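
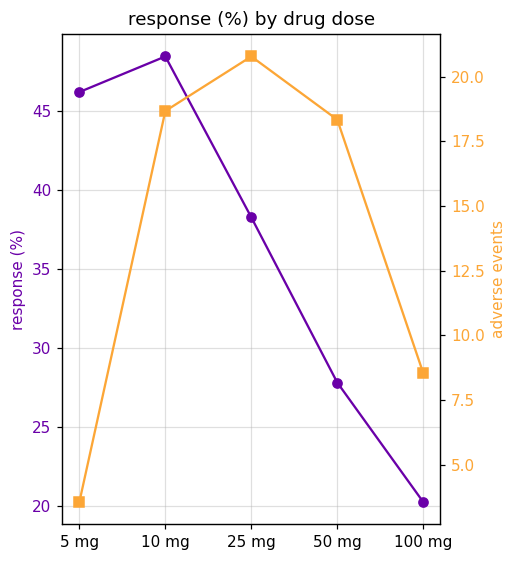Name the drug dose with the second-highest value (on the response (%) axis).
5 mg

Top 3 (on the response (%) axis): 10 mg ≈ 50, 5 mg ≈ 45, 25 mg ≈ 40.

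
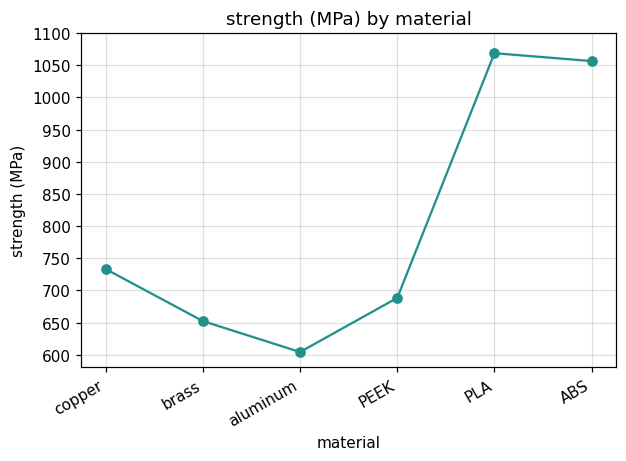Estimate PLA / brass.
≈ 1.62×

PLA ≈ 1050, brass ≈ 650; 1050/650 ≈ 1.62.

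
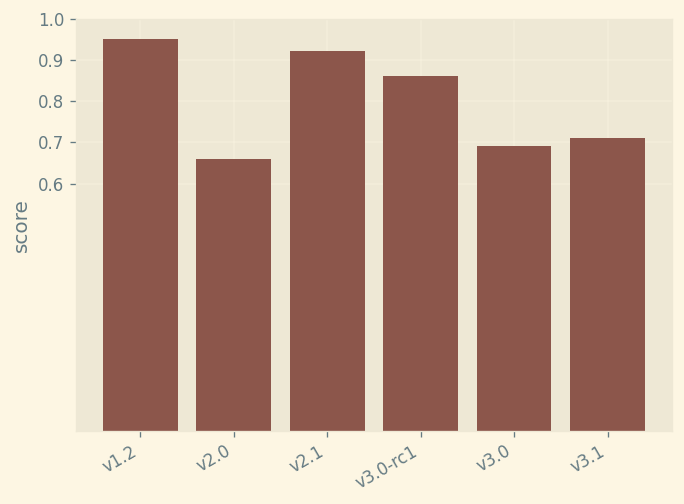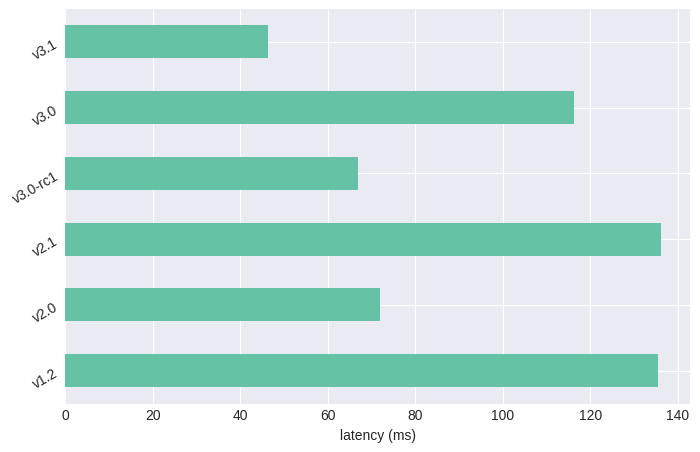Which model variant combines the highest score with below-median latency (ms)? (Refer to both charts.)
v3.0-rc1

Chart 2 median latency (ms) ≈ 100; below-median model variants: v2.0, v3.0-rc1, v3.1. Among those, v3.0-rc1 has the highest score (≈ 0.9).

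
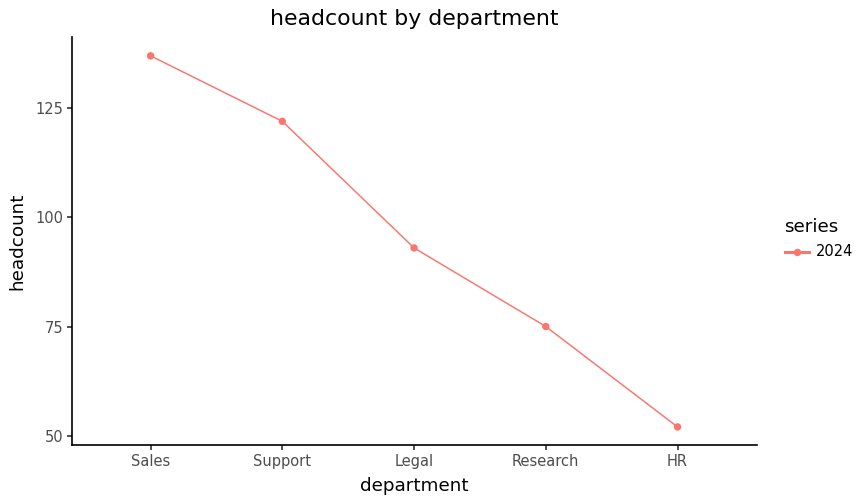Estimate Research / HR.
Research ≈ 80, HR ≈ 50; 80/50 ≈ 1.6.

≈ 1.6×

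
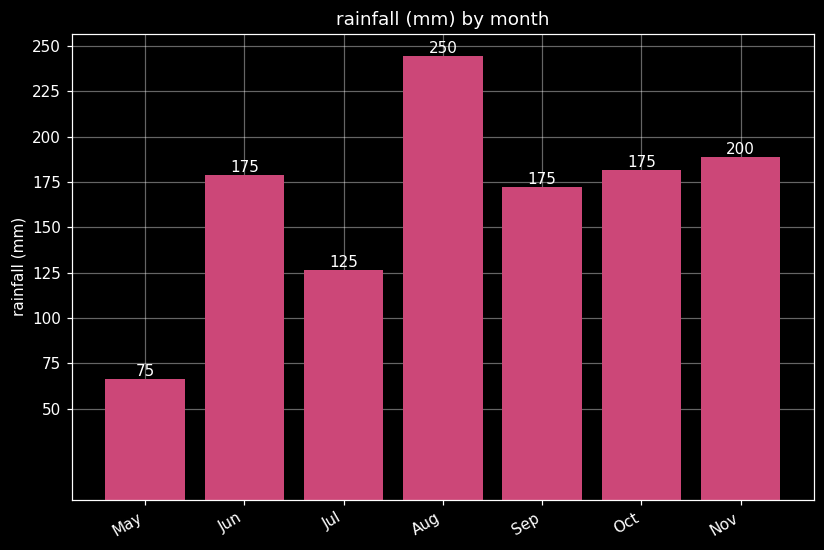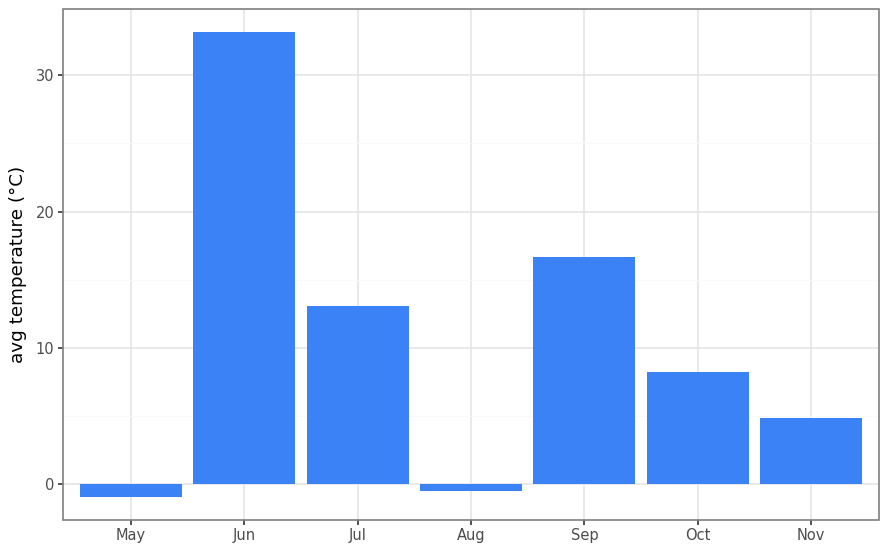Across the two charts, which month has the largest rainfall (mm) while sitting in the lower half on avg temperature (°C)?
Chart 2 median avg temperature (°C) ≈ 10; below-median months: May, Aug, Nov. Among those, Aug has the highest rainfall (mm) (≈ 250).

Aug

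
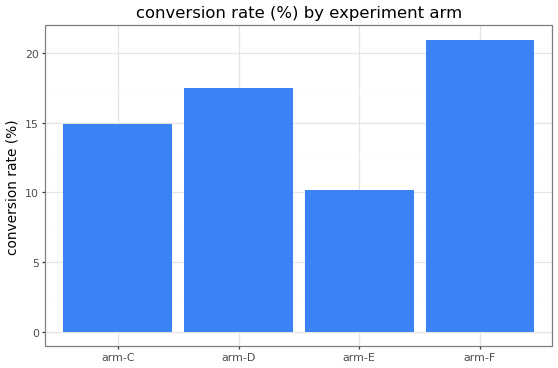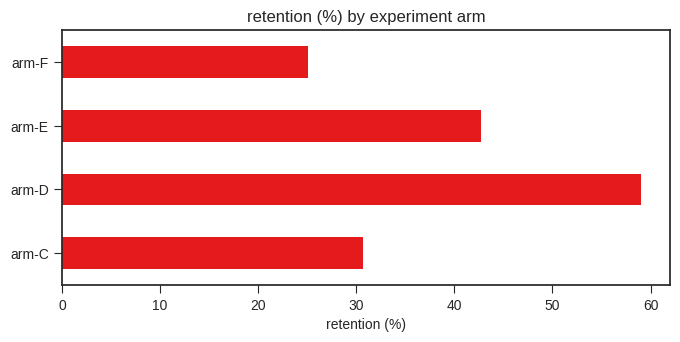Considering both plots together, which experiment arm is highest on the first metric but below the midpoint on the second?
arm-F

Chart 2 median retention (%) ≈ 40; below-median experiment arms: arm-C, arm-F. Among those, arm-F has the highest conversion rate (%) (≈ 20).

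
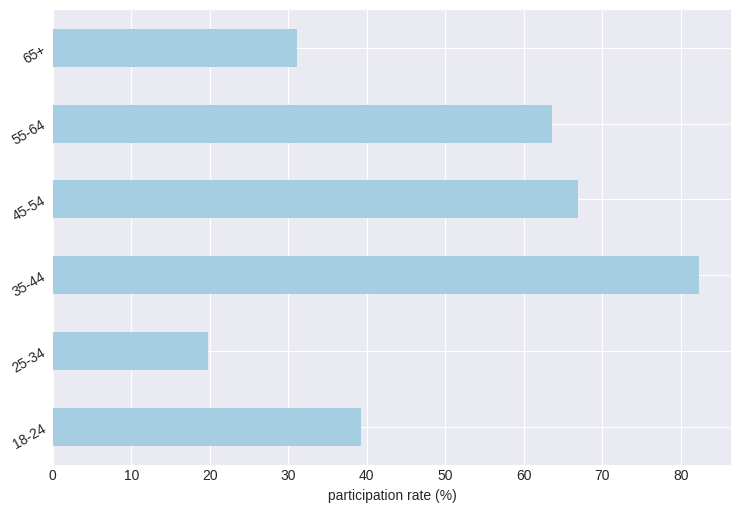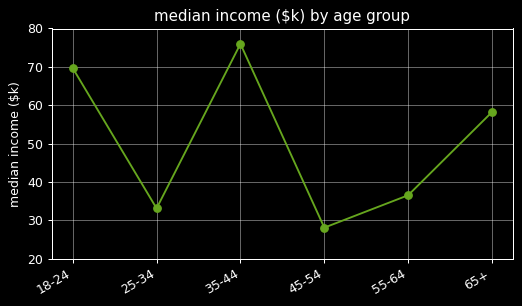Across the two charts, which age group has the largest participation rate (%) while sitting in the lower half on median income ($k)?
45-54

Chart 2 median median income ($k) ≈ 50; below-median age groups: 25-34, 45-54, 55-64. Among those, 45-54 has the highest participation rate (%) (≈ 70).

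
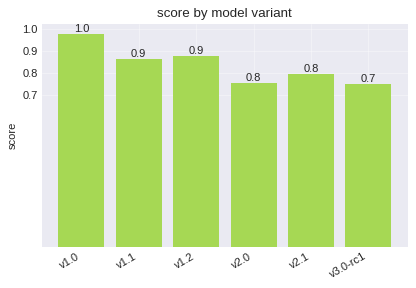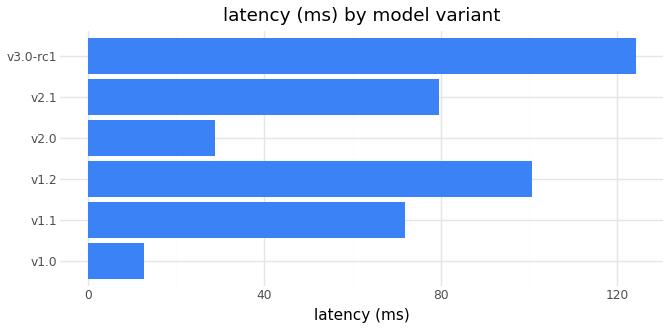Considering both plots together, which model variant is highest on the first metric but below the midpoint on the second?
v1.0

Chart 2 median latency (ms) ≈ 80; below-median model variants: v1.0, v1.1, v2.0. Among those, v1.0 has the highest score (≈ 1).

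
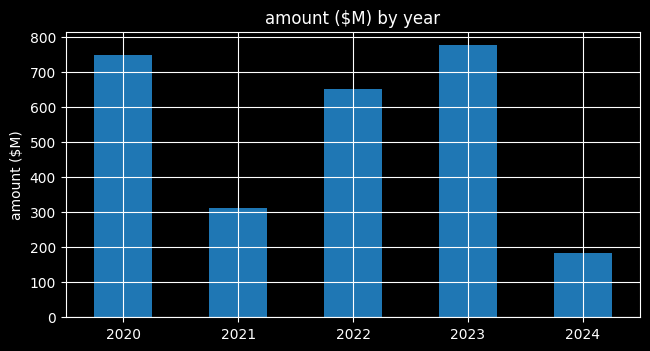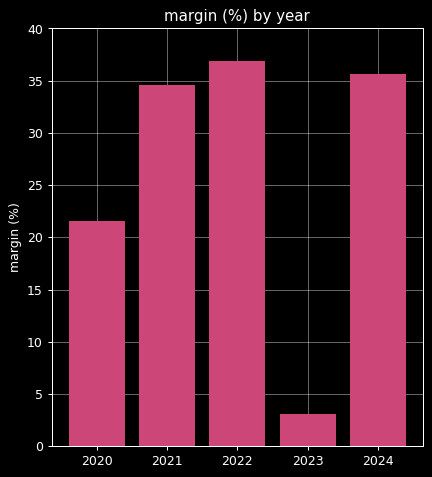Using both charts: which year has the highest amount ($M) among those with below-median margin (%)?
Chart 2 median margin (%) ≈ 35; below-median years: 2020, 2023. Among those, 2023 has the highest amount ($M) (≈ 800).

2023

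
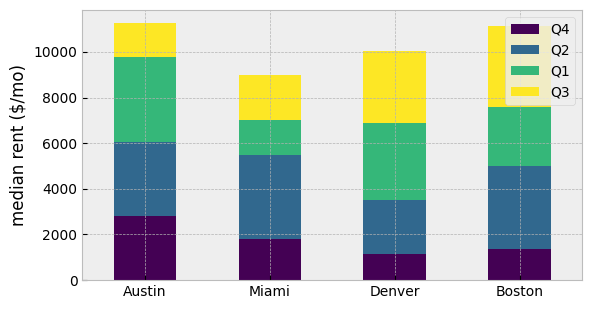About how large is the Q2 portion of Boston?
Q2 top ≈ 5000, bottom ≈ 1000; segment ≈ 4000.

≈ 4000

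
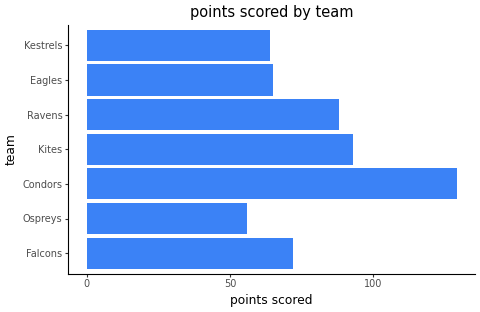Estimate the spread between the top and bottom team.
≈ 60

Max Condors ≈ 120, min Ospreys ≈ 60; range ≈ 60.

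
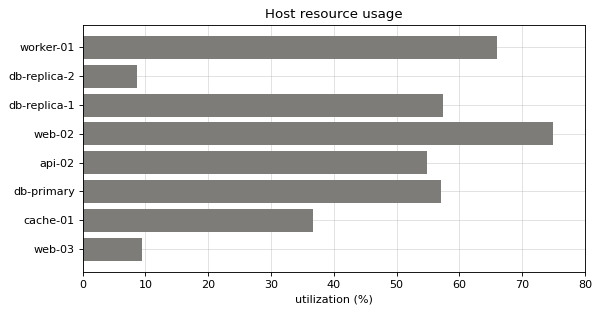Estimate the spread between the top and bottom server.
≈ 60

Max web-02 ≈ 70, min db-replica-2 ≈ 10; range ≈ 60.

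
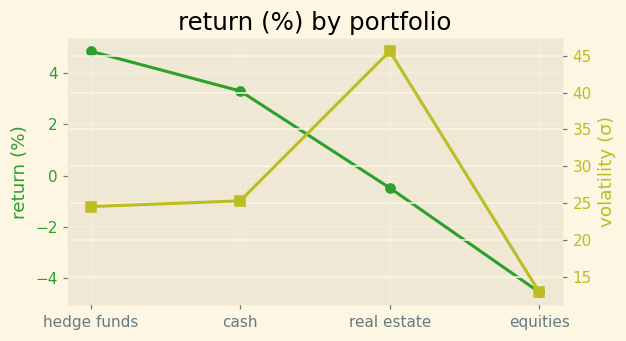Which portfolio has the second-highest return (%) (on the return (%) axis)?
Top 3 (on the return (%) axis): hedge funds ≈ 5, cash ≈ 3, real estate ≈ 0.

cash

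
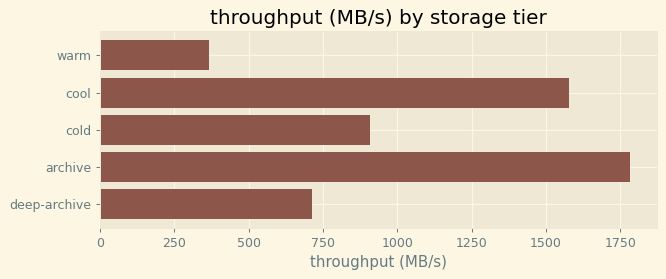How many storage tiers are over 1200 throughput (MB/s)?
Above 1200: cool, archive.

2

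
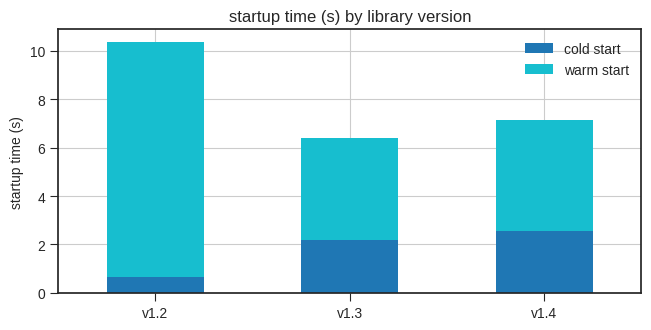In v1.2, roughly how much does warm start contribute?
warm start top ≈ 10, bottom ≈ 1; segment ≈ 9.

≈ 9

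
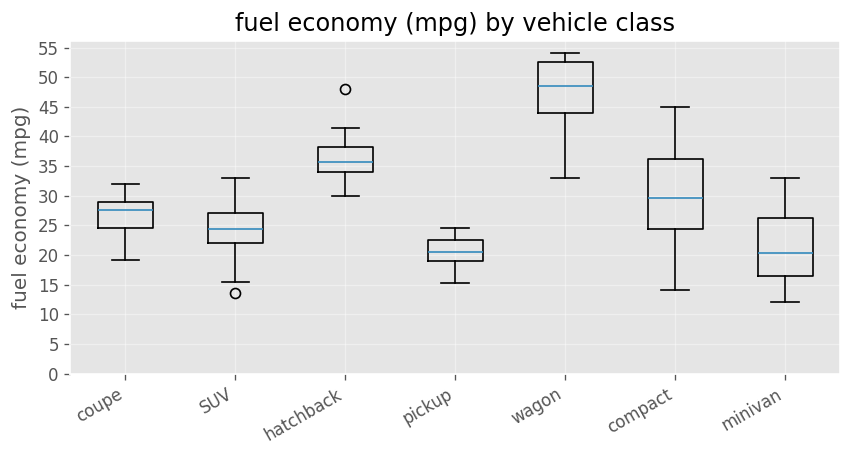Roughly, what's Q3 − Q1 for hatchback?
≈ 5

Q3 ≈ 40, Q1 ≈ 35; IQR ≈ 5.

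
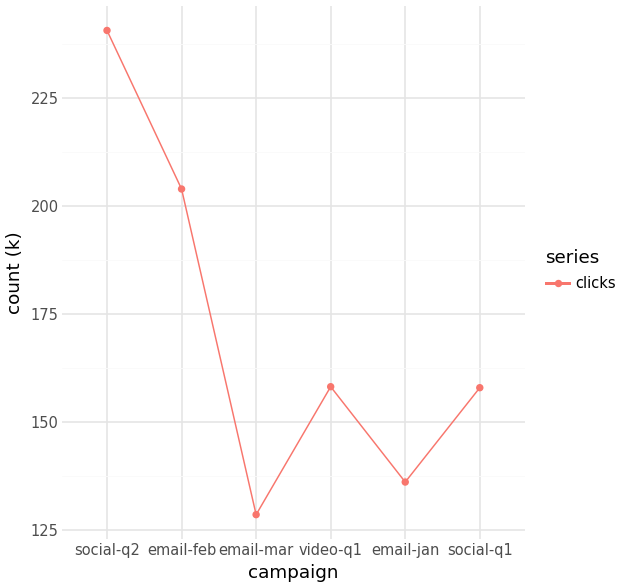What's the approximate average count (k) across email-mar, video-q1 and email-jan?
(130 + 160 + 140) / 3 ≈ 143.

≈ 143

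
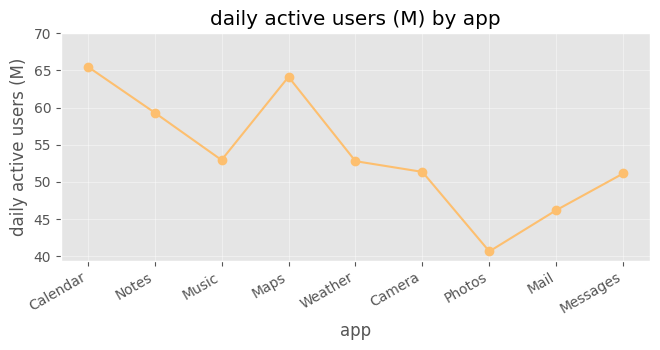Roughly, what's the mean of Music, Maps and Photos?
≈ 53

(55 + 65 + 40) / 3 ≈ 53.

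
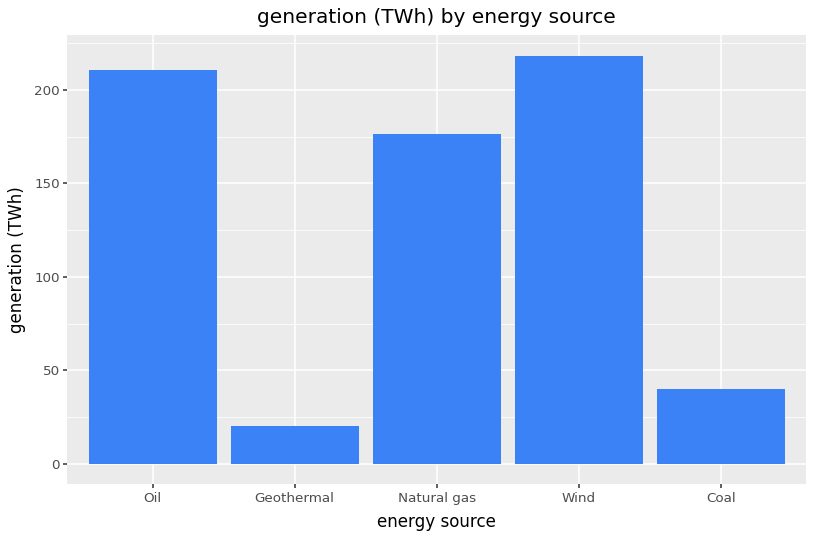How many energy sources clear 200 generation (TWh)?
Above 200: Oil, Wind.

2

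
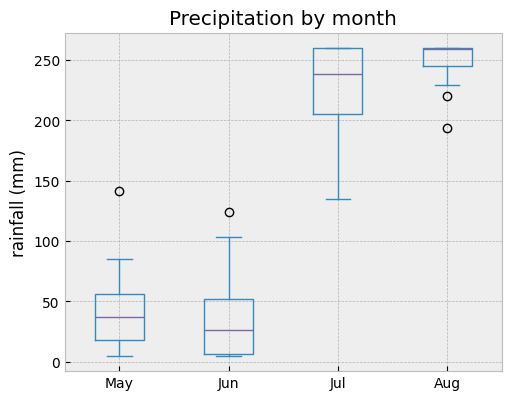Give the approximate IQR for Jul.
≈ 60

Q3 ≈ 260, Q1 ≈ 200; IQR ≈ 60.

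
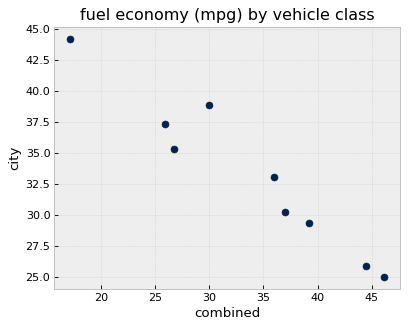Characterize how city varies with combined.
negative, strong

Points are negatively correlated; strong (|r| ≈ 1.0).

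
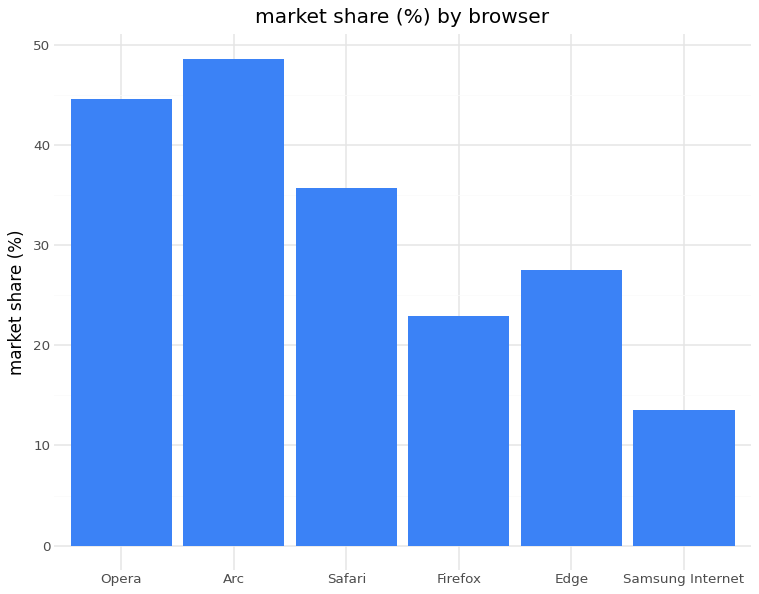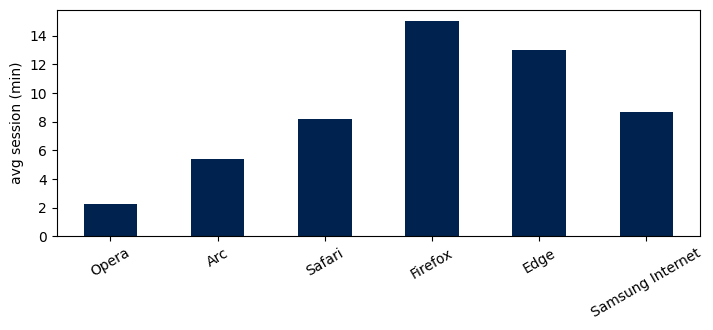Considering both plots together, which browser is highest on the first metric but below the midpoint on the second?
Arc

Chart 2 median avg session (min) ≈ 8; below-median browsers: Opera, Arc, Safari. Among those, Arc has the highest market share (%) (≈ 50).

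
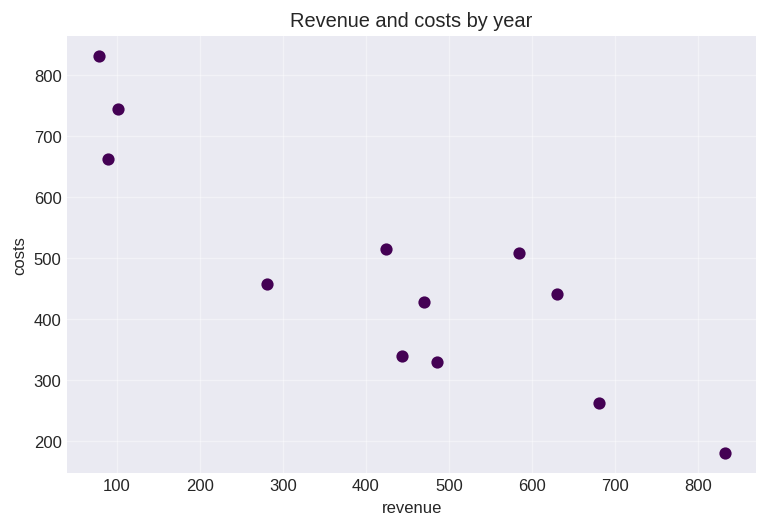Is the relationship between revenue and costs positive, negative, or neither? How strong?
Points are negatively correlated; strong (|r| ≈ 0.9).

negative, strong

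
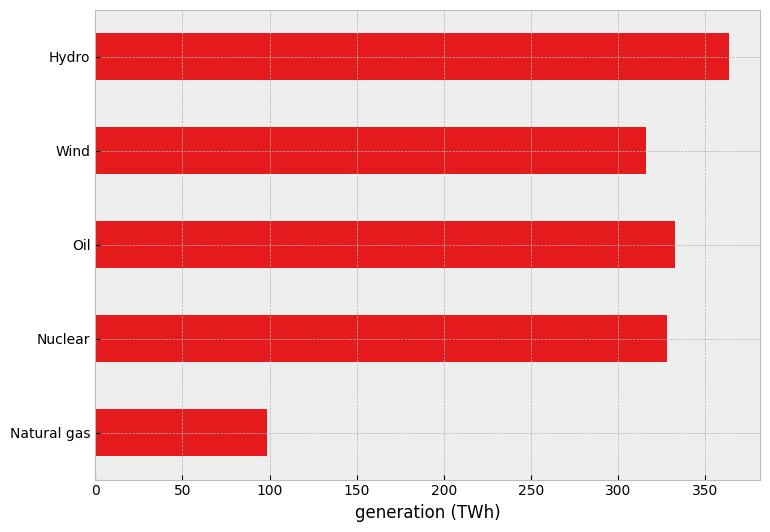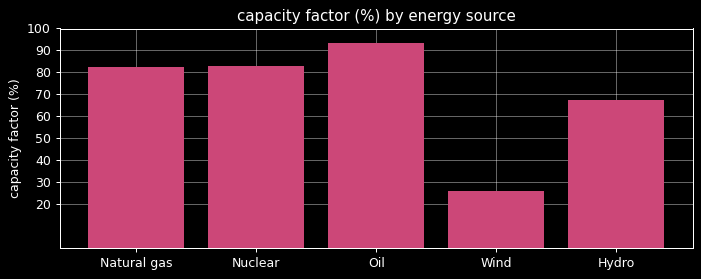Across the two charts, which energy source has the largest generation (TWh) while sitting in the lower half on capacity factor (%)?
Hydro

Chart 2 median capacity factor (%) ≈ 80; below-median energy sources: Wind, Hydro. Among those, Hydro has the highest generation (TWh) (≈ 350).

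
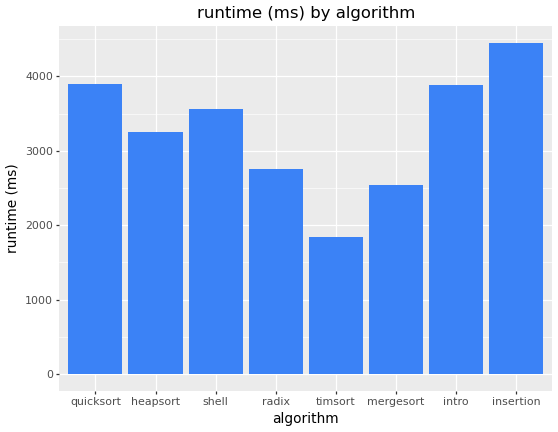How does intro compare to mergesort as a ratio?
≈ 1.6×

intro ≈ 4000, mergesort ≈ 2500; 4000/2500 ≈ 1.6.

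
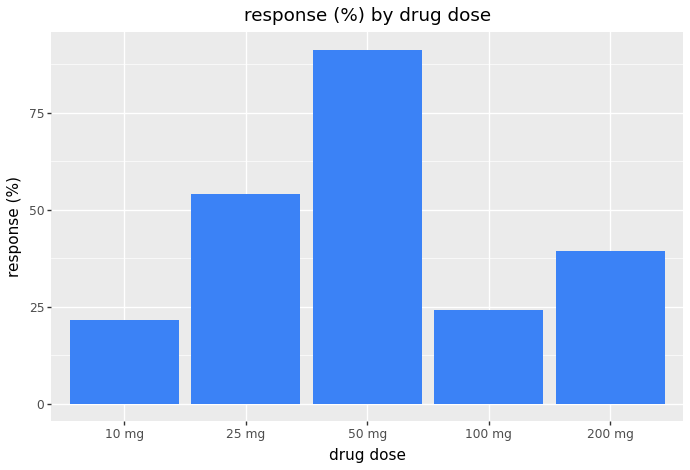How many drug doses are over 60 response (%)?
Above 60: 50 mg.

1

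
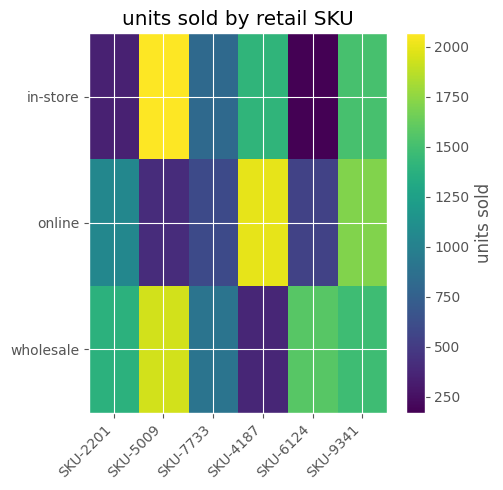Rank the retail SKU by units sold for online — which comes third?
SKU-2201

Top 4 for online: SKU-4187 ≈ 2000, SKU-9341 ≈ 1800, SKU-2201 ≈ 1000, SKU-7733 ≈ 600.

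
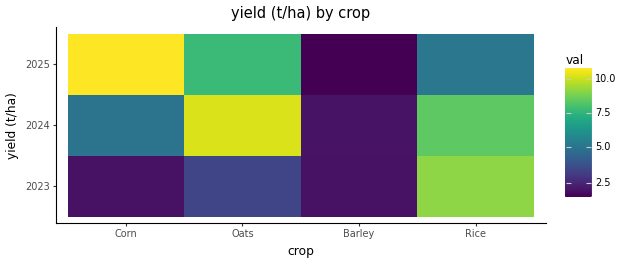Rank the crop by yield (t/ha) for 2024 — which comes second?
Rice

Top 3 for 2024: Oats ≈ 10, Rice ≈ 8, Corn ≈ 5.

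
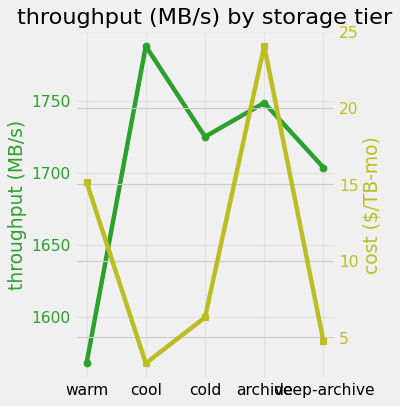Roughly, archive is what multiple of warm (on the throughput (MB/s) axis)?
≈ 1.12×

archive ≈ 1740, warm ≈ 1560; 1740/1560 ≈ 1.12.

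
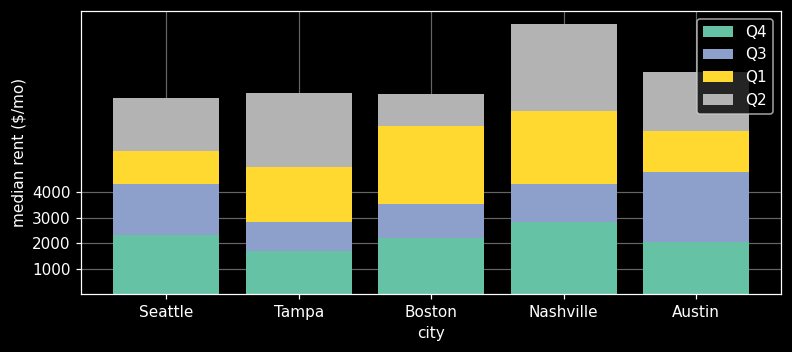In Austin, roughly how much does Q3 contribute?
≈ 3000

Q3 top ≈ 5000, bottom ≈ 2000; segment ≈ 3000.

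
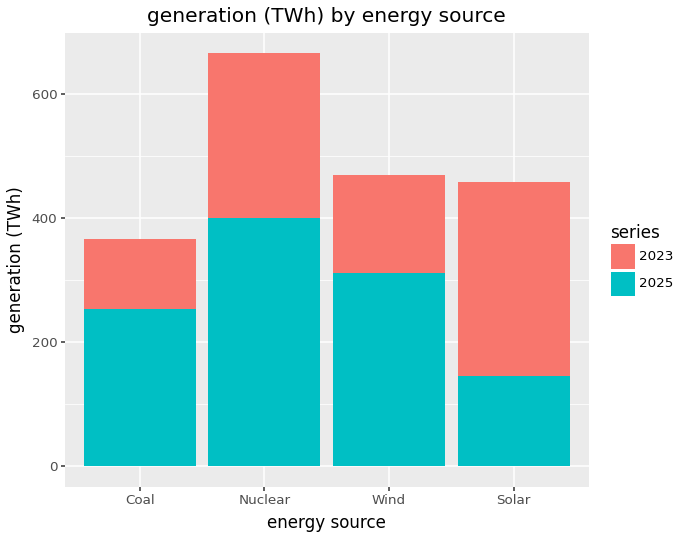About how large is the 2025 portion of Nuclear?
2025 top ≈ 400, bottom ≈ 0; segment ≈ 400.

≈ 400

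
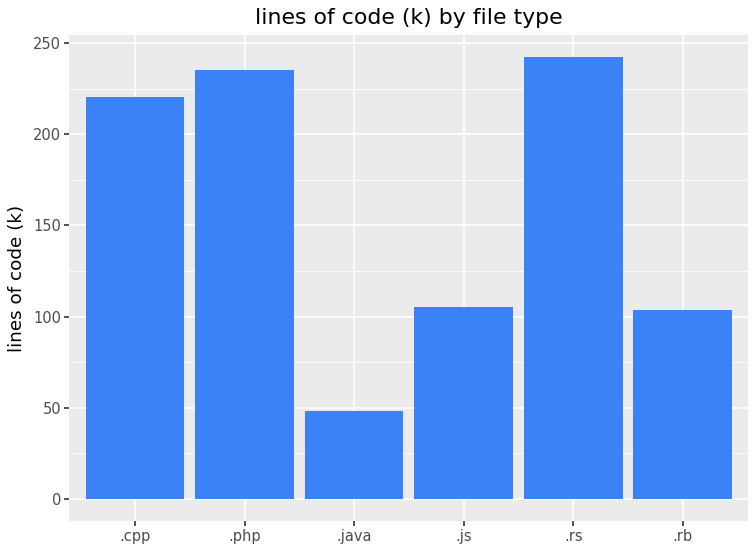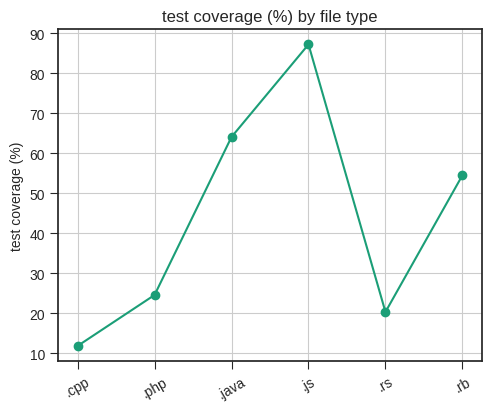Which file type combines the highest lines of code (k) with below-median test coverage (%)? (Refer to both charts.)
Chart 2 median test coverage (%) ≈ 40; below-median file types: .cpp, .php, .rs. Among those, .rs has the highest lines of code (k) (≈ 250).

.rs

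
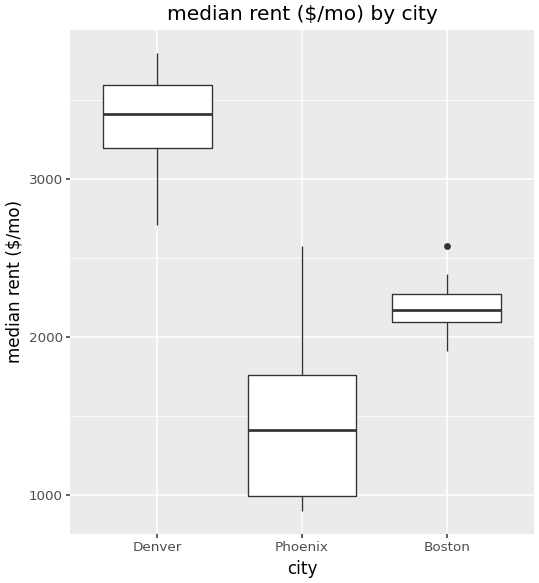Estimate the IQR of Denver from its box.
≈ 400

Q3 ≈ 3600, Q1 ≈ 3200; IQR ≈ 400.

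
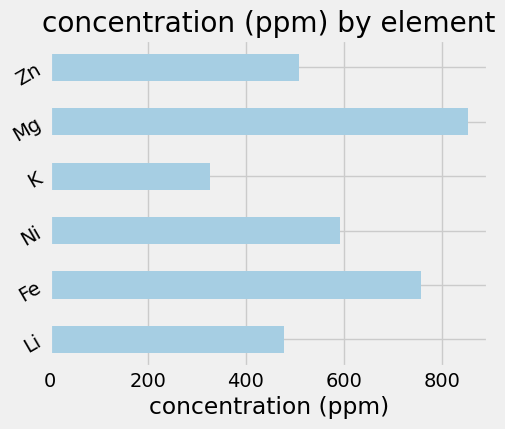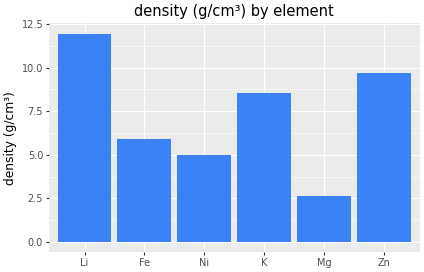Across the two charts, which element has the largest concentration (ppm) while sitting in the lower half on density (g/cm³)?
Mg

Chart 2 median density (g/cm³) ≈ 8; below-median elements: Fe, Ni, Mg. Among those, Mg has the highest concentration (ppm) (≈ 900).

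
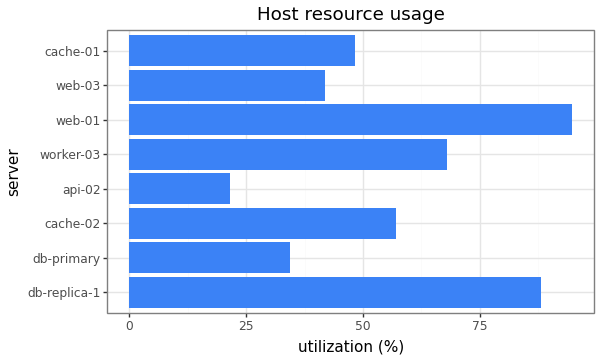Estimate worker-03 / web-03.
worker-03 ≈ 70, web-03 ≈ 40; 70/40 ≈ 1.75.

≈ 1.75×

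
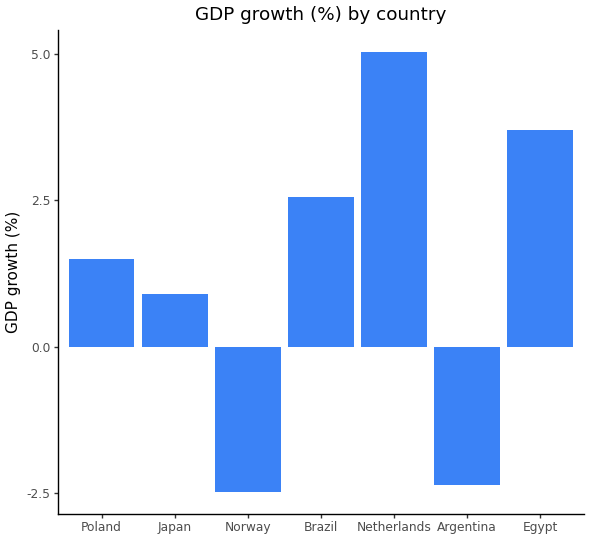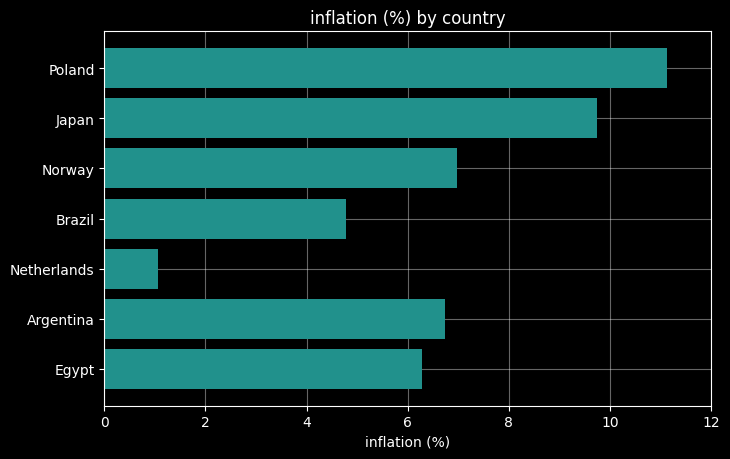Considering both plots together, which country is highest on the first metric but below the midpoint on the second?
Netherlands

Chart 2 median inflation (%) ≈ 6; below-median countries: Brazil, Netherlands, Egypt. Among those, Netherlands has the highest GDP growth (%) (≈ 5).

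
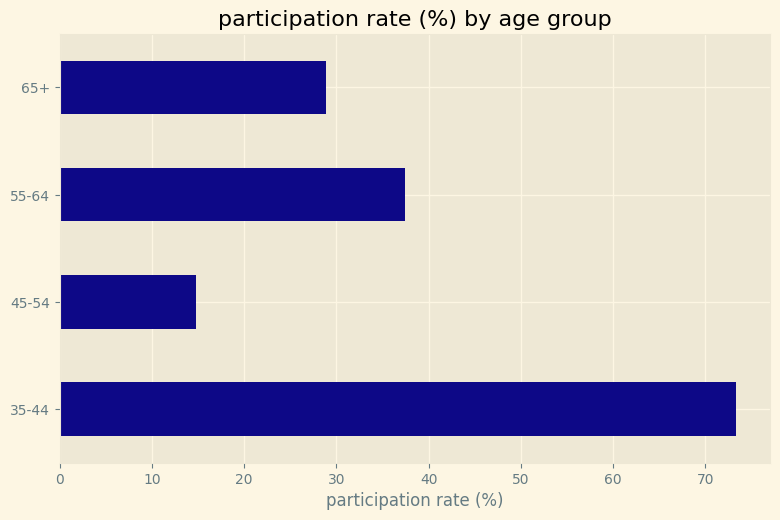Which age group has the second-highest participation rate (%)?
55-64

Top 3: 35-44 ≈ 70, 55-64 ≈ 40, 65+ ≈ 30.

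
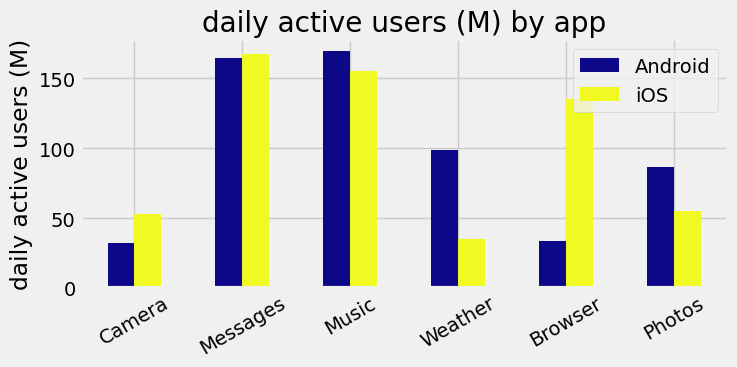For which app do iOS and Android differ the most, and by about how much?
Browser: iOS ≈ 140, Android ≈ 40 → gap ≈ 100. Next-largest (Weather) is only ≈ 60.

Browser, ≈ 100 M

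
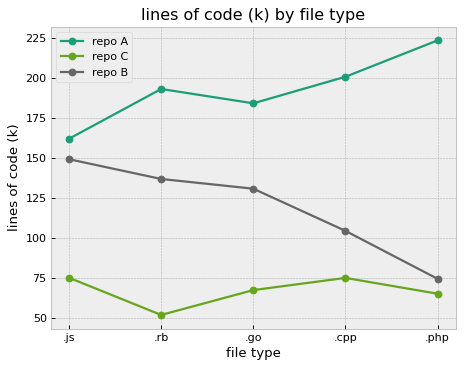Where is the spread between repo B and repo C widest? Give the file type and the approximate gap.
.rb: repo B ≈ 140, repo C ≈ 60 → gap ≈ 80. Next-largest (.js) is only ≈ 60.

.rb, ≈ 80 k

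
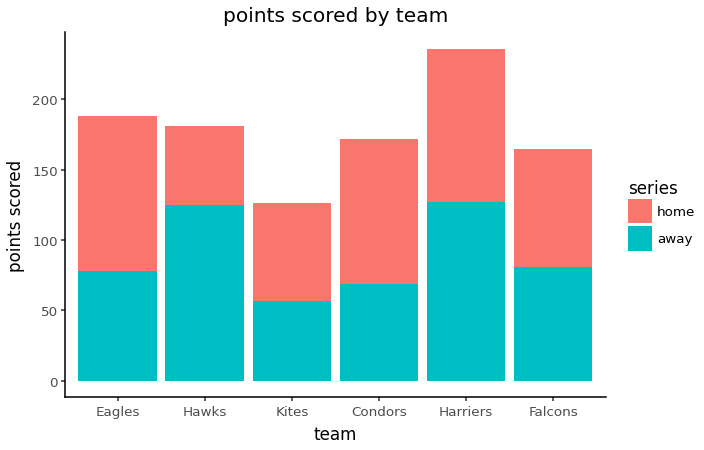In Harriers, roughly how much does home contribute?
home top ≈ 240, bottom ≈ 120; segment ≈ 120.

≈ 120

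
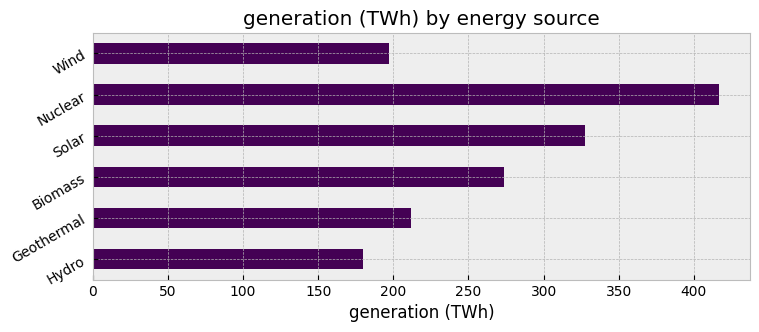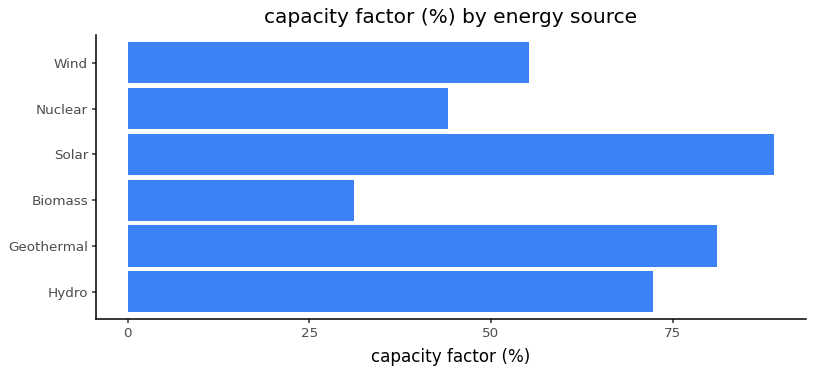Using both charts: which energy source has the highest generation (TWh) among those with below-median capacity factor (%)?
Chart 2 median capacity factor (%) ≈ 60; below-median energy sources: Biomass, Nuclear, Wind. Among those, Nuclear has the highest generation (TWh) (≈ 400).

Nuclear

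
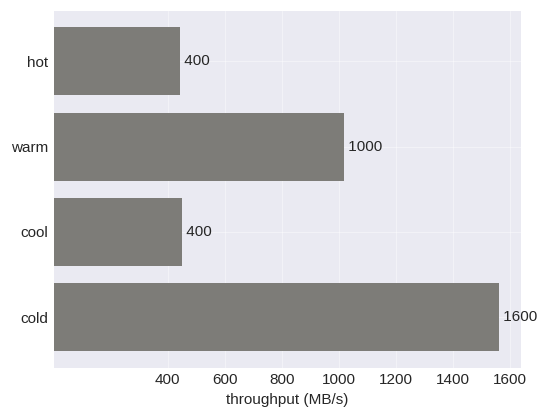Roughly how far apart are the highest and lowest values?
Max cold ≈ 1600, min hot ≈ 400; range ≈ 1200.

≈ 1200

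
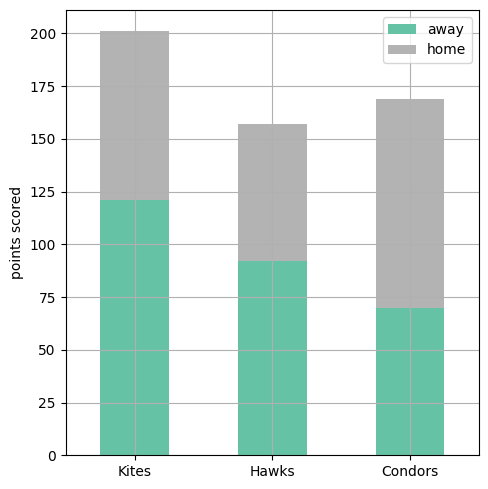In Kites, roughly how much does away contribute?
≈ 120

away top ≈ 120, bottom ≈ 0; segment ≈ 120.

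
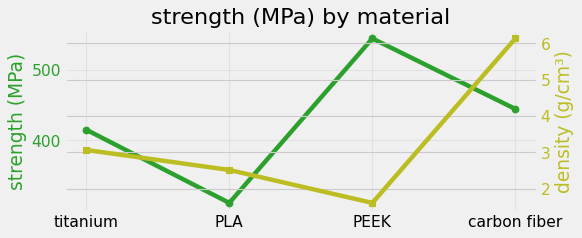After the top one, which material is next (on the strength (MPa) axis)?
Top 3 (on the strength (MPa) axis): PEEK ≈ 540, carbon fiber ≈ 440, titanium ≈ 420.

carbon fiber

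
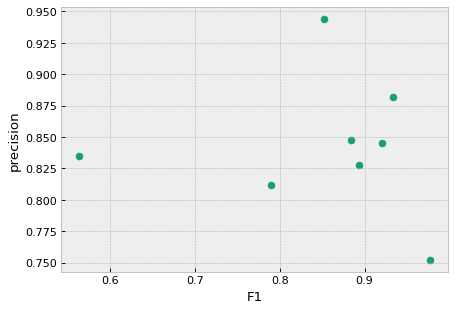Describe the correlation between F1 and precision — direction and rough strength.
no clear correlation

Points are roughly uncorrelated; weak (|r| ≈ 0.1).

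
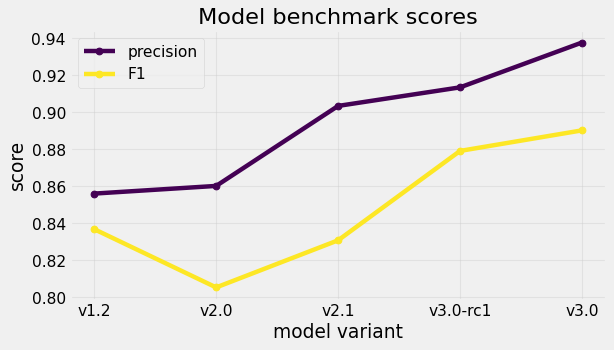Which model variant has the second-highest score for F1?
Top 3 for F1: v3.0 ≈ 0.90, v3.0-rc1 ≈ 0.88, v1.2 ≈ 0.84.

v3.0-rc1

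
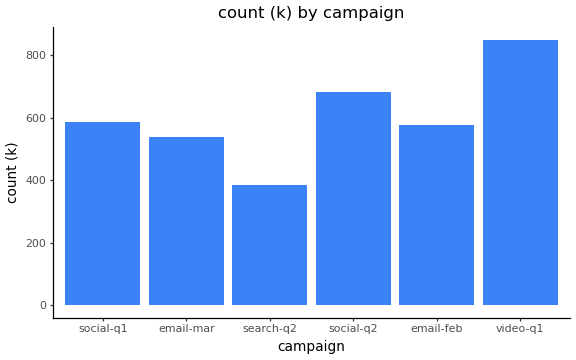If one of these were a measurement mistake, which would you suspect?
video-q1 ≈ 800; the rest sit between ≈ 400 and ≈ 700.

video-q1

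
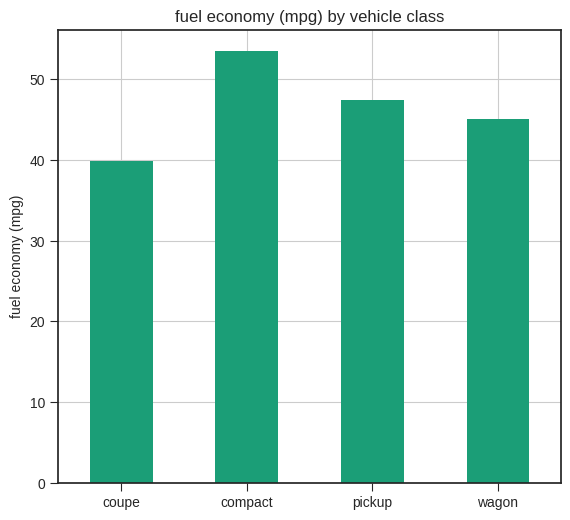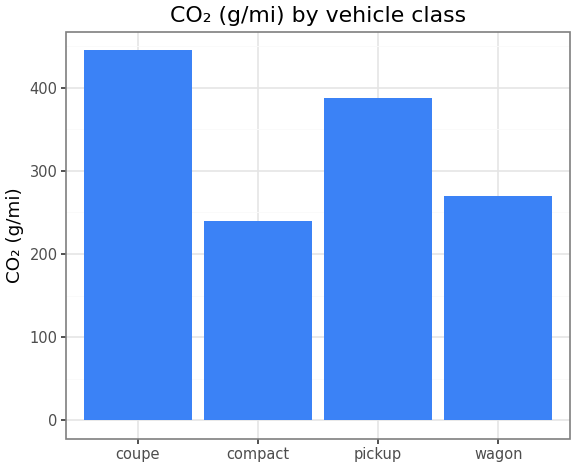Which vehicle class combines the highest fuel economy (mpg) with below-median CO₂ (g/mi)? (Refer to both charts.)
Chart 2 median CO₂ (g/mi) ≈ 350; below-median vehicle classes: compact, wagon. Among those, compact has the highest fuel economy (mpg) (≈ 55).

compact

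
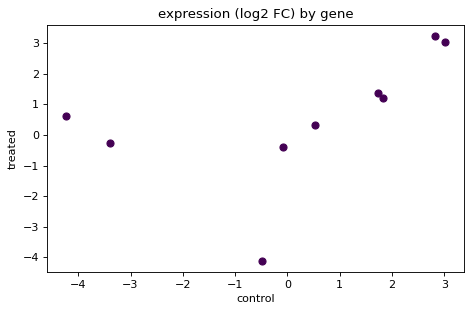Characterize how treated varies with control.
Points are positively correlated; moderate (|r| ≈ 0.5).

positive, moderate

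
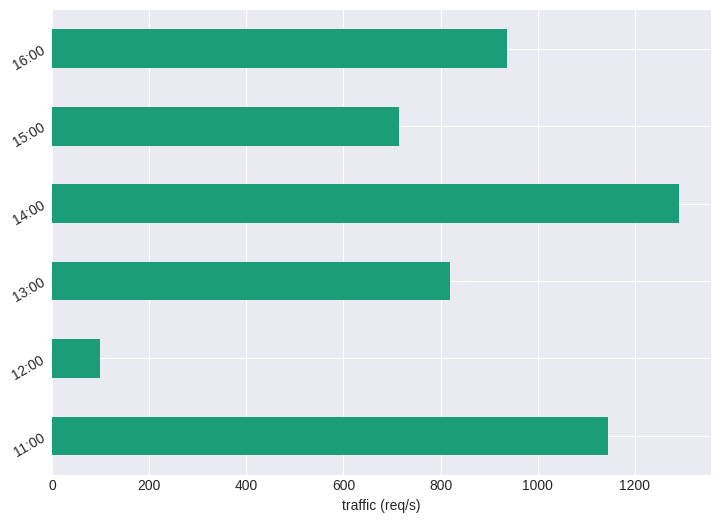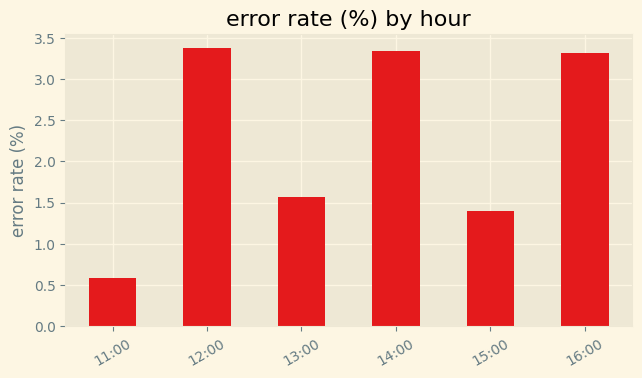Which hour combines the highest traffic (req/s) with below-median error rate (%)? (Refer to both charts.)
Chart 2 median error rate (%) ≈ 2.5; below-median hours: 11:00, 13:00, 15:00. Among those, 11:00 has the highest traffic (req/s) (≈ 1200).

11:00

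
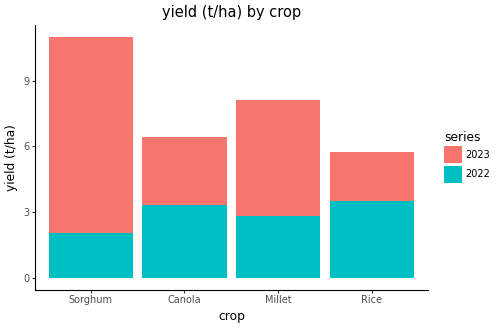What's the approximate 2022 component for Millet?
2022 top ≈ 3, bottom ≈ 0; segment ≈ 3.

≈ 3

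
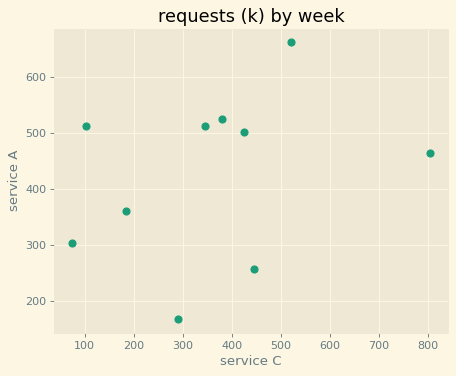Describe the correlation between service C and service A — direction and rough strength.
Points are positively correlated; weak (|r| ≈ 0.3).

positive, weak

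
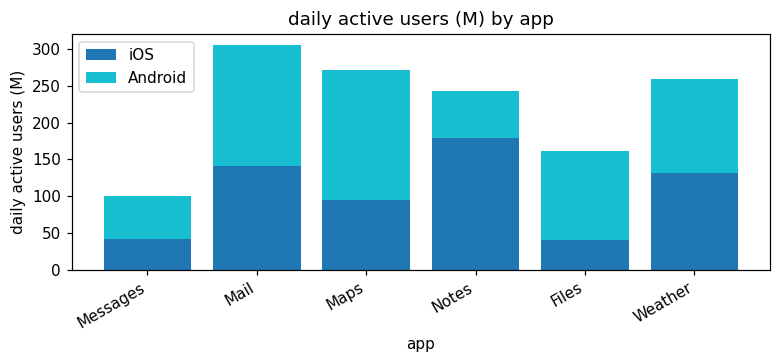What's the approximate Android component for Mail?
Android top ≈ 300, bottom ≈ 150; segment ≈ 150.

≈ 150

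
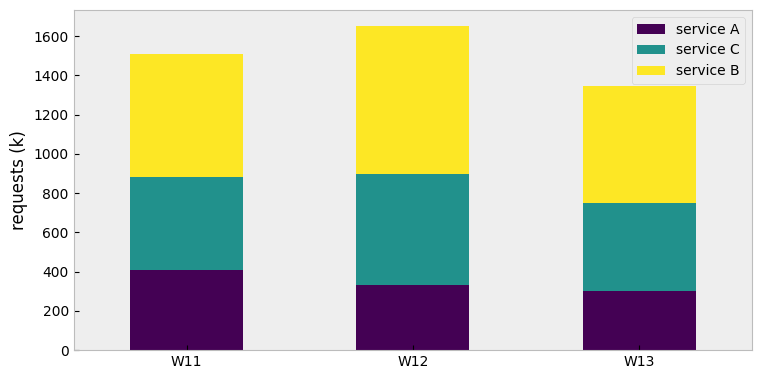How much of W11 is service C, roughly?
service C top ≈ 800, bottom ≈ 400; segment ≈ 400.

≈ 400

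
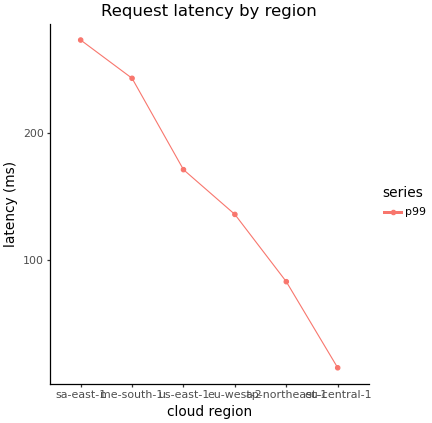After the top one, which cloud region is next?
Top 3: sa-east-1 ≈ 275, me-south-1 ≈ 250, us-east-1 ≈ 175.

me-south-1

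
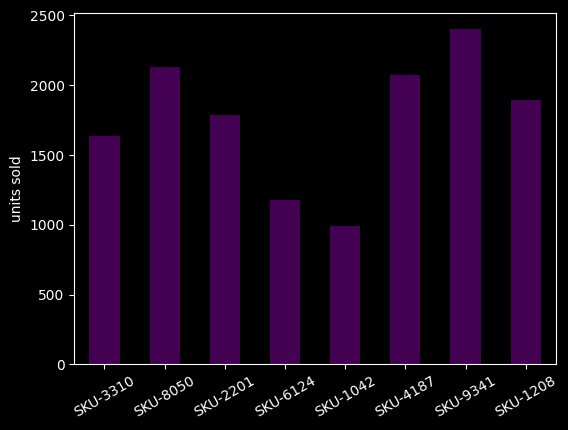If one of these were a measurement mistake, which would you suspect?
SKU-1042

SKU-1042 ≈ 1000; the rest sit between ≈ 1200 and ≈ 2400.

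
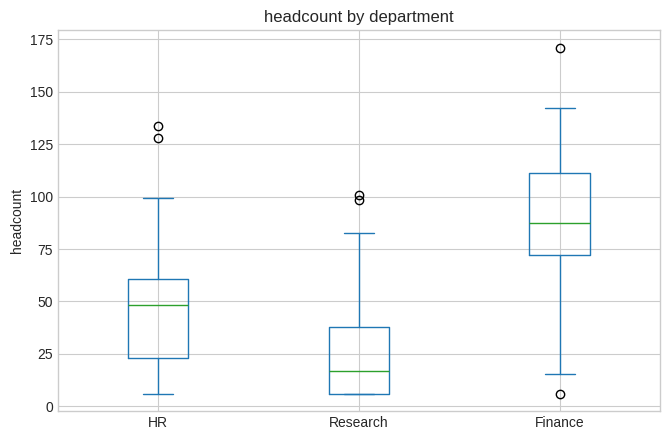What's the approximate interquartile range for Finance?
Q3 ≈ 110, Q1 ≈ 70; IQR ≈ 40.

≈ 40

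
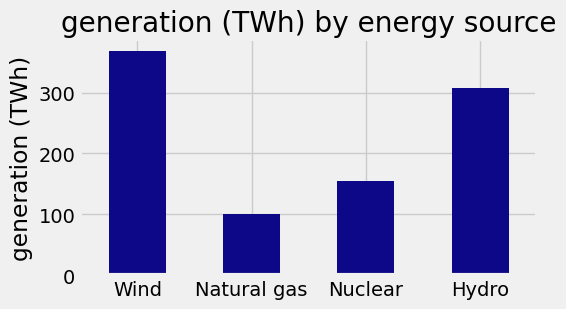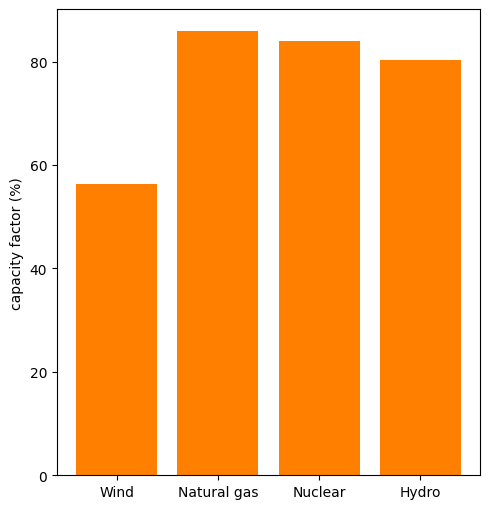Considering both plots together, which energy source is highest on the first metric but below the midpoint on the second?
Wind

Chart 2 median capacity factor (%) ≈ 80; below-median energy sources: Wind, Hydro. Among those, Wind has the highest generation (TWh) (≈ 350).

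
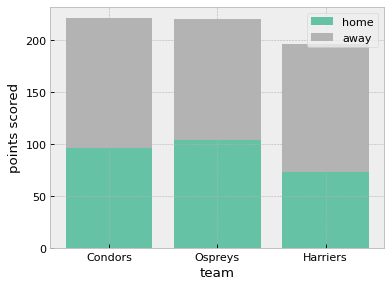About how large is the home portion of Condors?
home top ≈ 100, bottom ≈ 0; segment ≈ 100.

≈ 100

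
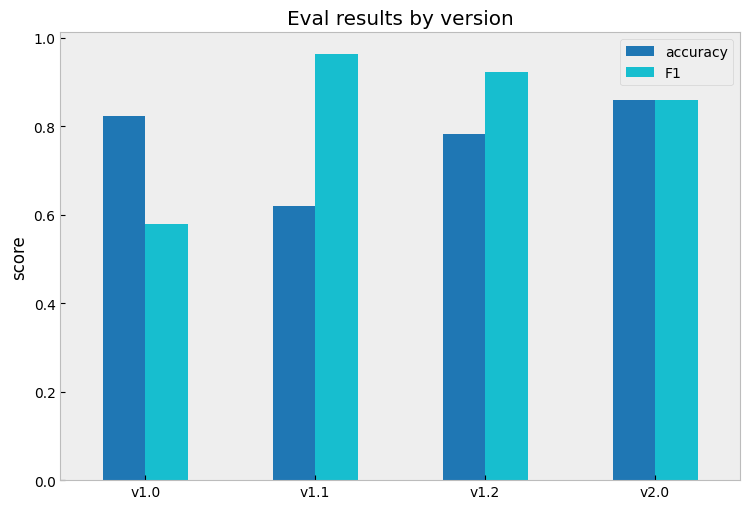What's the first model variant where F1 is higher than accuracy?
v1.0: F1 ≈ 0.6 vs accuracy ≈ 0.8 (not yet); v1.1: F1 ≈ 1.0 vs accuracy ≈ 0.6 (first crossover).

v1.1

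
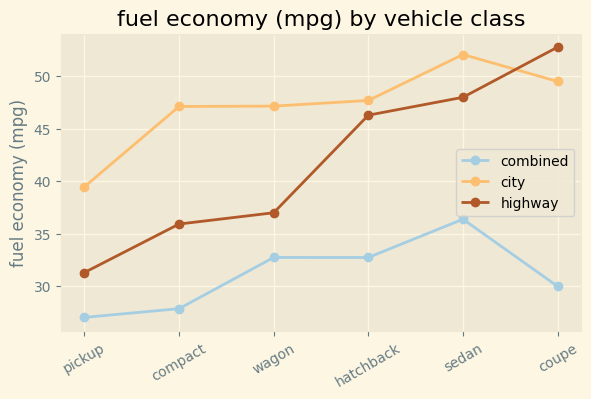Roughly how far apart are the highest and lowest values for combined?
Max sedan ≈ 35, min pickup ≈ 25; range ≈ 10.

≈ 10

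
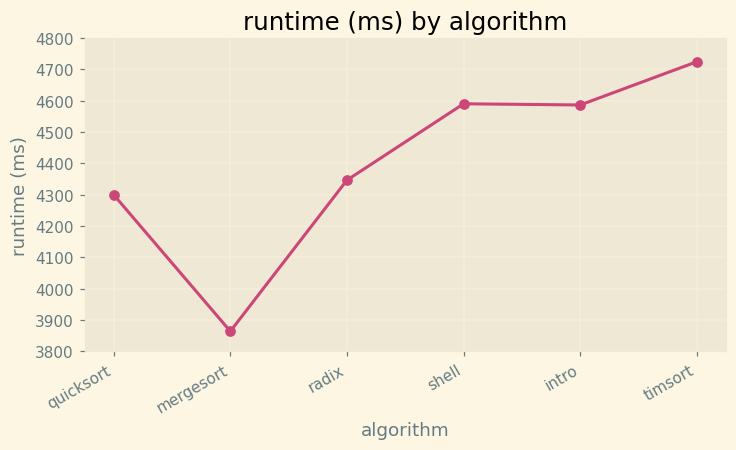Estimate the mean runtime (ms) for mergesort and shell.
(3900 + 4600) / 2 ≈ 4250.

≈ 4250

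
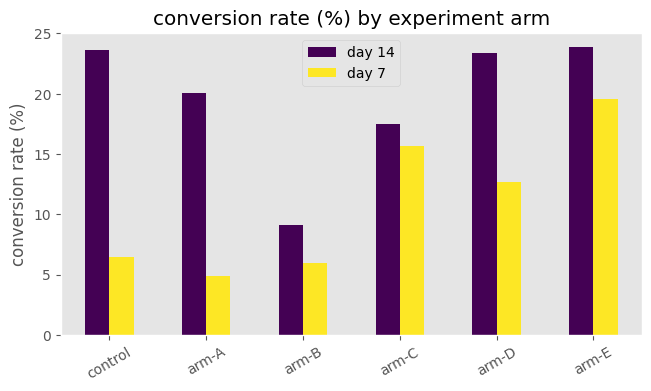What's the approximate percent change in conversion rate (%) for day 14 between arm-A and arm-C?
arm-A ≈ 20, arm-C ≈ 18; (18 − 20) / 20 ≈ -10%.

≈ -10%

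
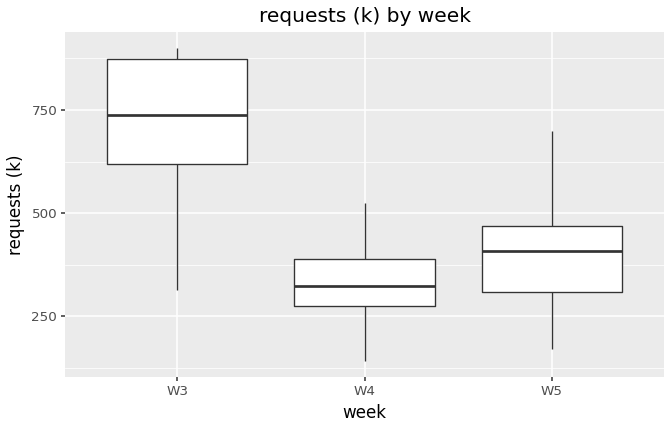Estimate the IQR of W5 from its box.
≈ 150

Q3 ≈ 450, Q1 ≈ 300; IQR ≈ 150.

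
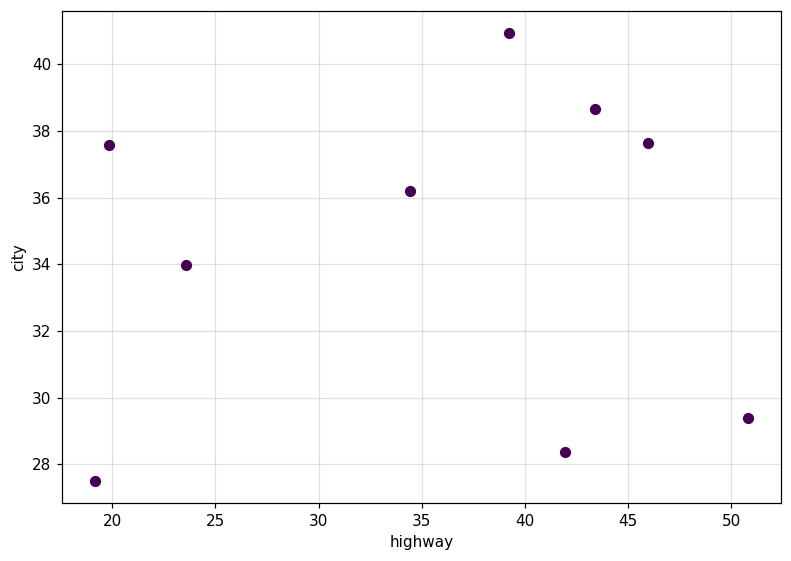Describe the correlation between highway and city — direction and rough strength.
no clear correlation

Points are roughly uncorrelated; weak (|r| ≈ 0.1).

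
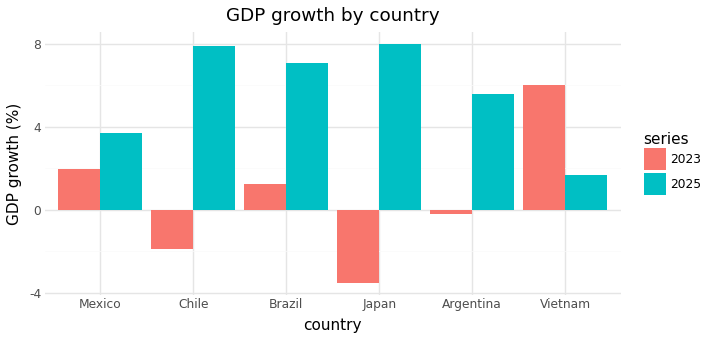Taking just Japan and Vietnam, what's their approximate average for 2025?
≈ 5

(8 + 2) / 2 ≈ 5.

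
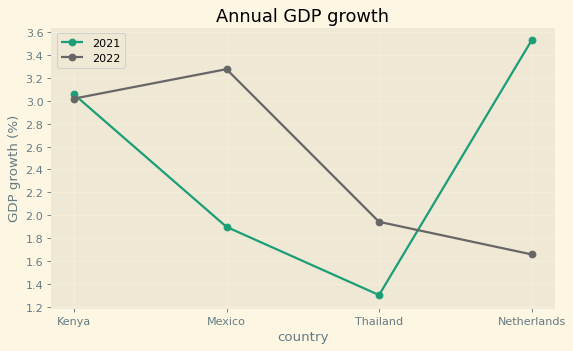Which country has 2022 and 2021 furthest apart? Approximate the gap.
Netherlands: 2022 ≈ 1.6, 2021 ≈ 3.6 → gap ≈ 2.0. Next-largest (Mexico) is only ≈ 1.4.

Netherlands, ≈ 2.0 %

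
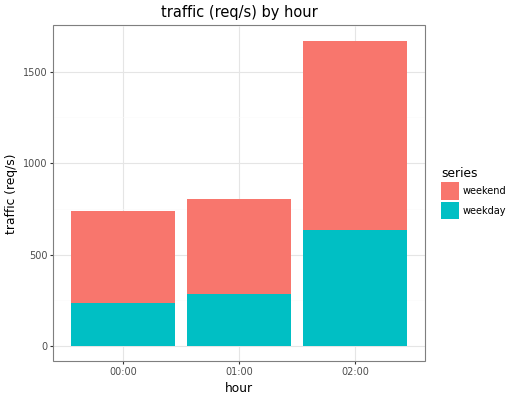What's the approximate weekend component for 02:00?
≈ 1000

weekend top ≈ 1600, bottom ≈ 600; segment ≈ 1000.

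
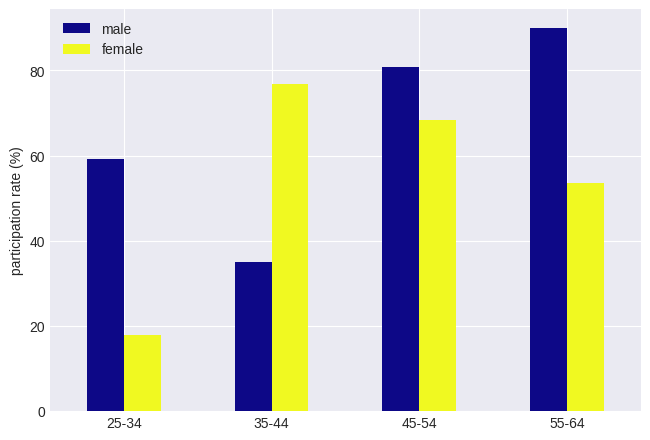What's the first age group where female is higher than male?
35-44

25-34: female ≈ 20 vs male ≈ 60 (not yet); 35-44: female ≈ 80 vs male ≈ 40 (first crossover).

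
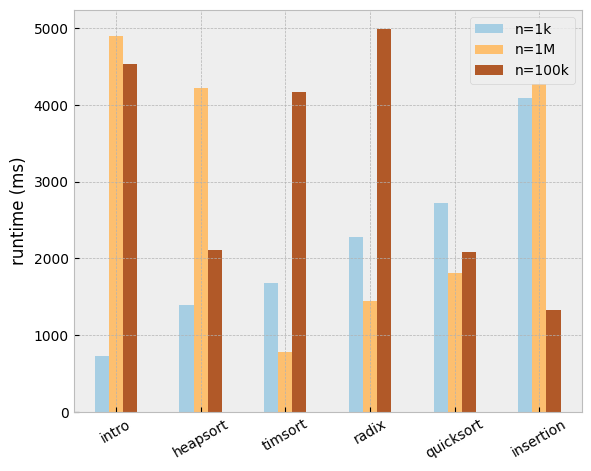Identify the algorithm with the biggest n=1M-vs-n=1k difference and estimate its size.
intro: n=1M ≈ 5000, n=1k ≈ 500 → gap ≈ 4500. Next-largest (heapsort) is only ≈ 2500.

intro, ≈ 4500 ms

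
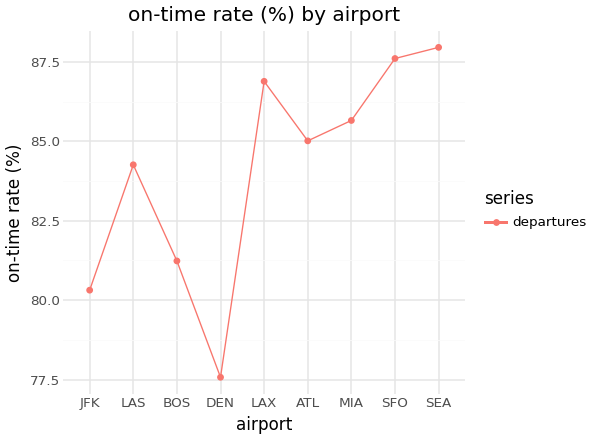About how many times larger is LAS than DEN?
LAS ≈ 84, DEN ≈ 78; 84/78 ≈ 1.08.

≈ 1.08×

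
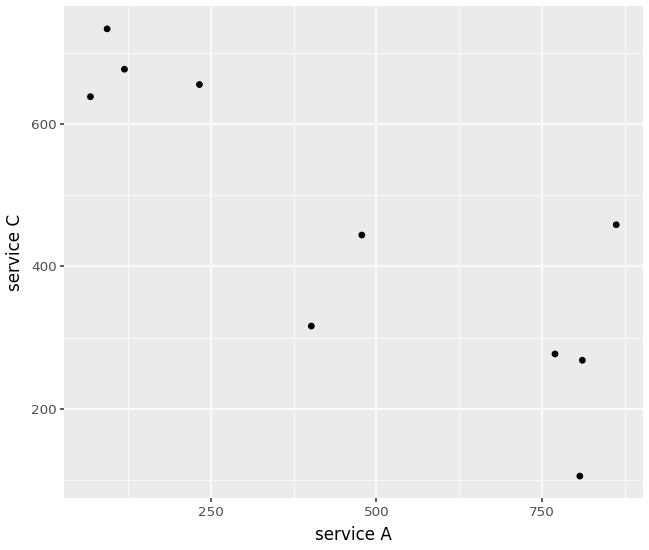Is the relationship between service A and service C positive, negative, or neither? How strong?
Points are negatively correlated; strong (|r| ≈ 0.8).

negative, strong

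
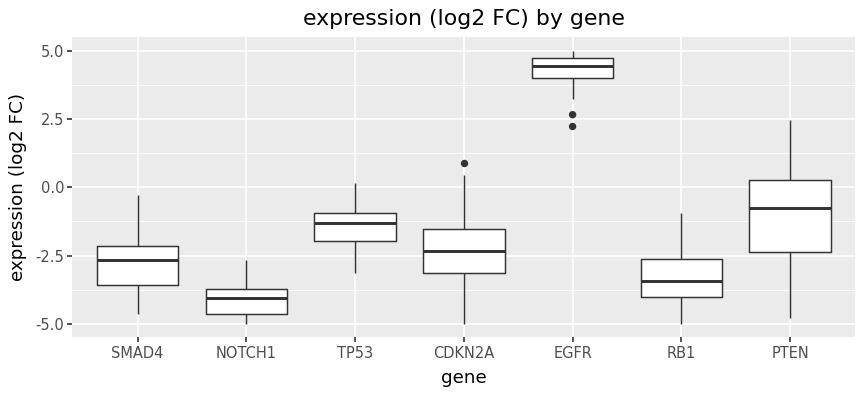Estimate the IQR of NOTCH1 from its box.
≈ 1

Q3 ≈ -4, Q1 ≈ -5; IQR ≈ 1.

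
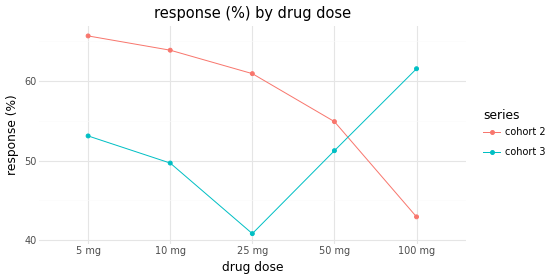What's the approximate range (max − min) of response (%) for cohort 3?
Max 100 mg ≈ 60, min 25 mg ≈ 40; range ≈ 20.

≈ 20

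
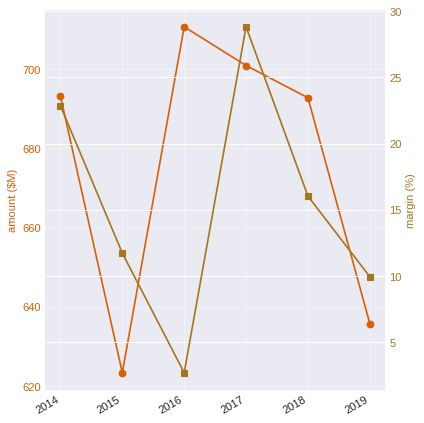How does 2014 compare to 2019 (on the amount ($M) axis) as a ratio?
2014 ≈ 690, 2019 ≈ 640; 690/640 ≈ 1.08.

≈ 1.08×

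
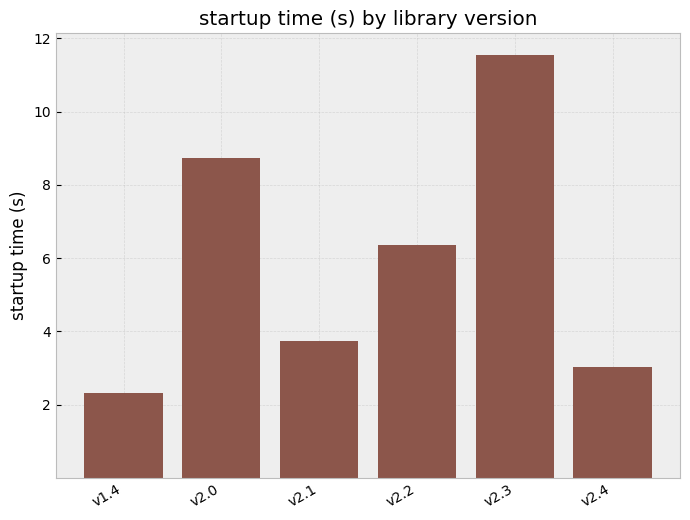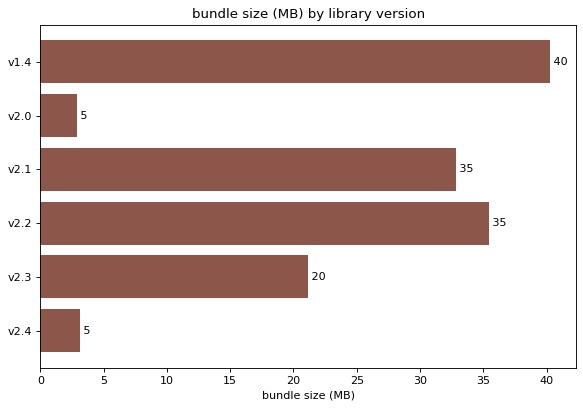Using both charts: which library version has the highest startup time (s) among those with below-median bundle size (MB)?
v2.3

Chart 2 median bundle size (MB) ≈ 25; below-median library versions: v2.0, v2.3, v2.4. Among those, v2.3 has the highest startup time (s) (≈ 12).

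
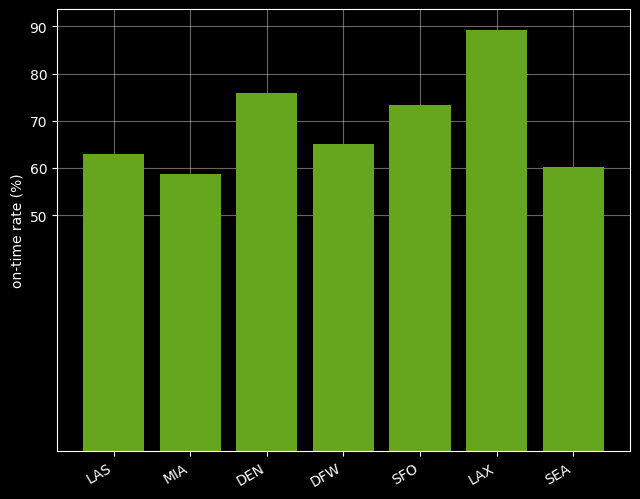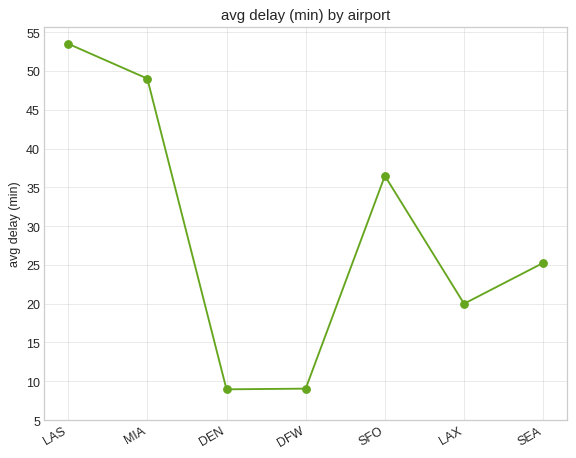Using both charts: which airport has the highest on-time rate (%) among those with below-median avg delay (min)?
Chart 2 median avg delay (min) ≈ 25; below-median airports: DEN, DFW, LAX. Among those, LAX has the highest on-time rate (%) (≈ 90).

LAX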